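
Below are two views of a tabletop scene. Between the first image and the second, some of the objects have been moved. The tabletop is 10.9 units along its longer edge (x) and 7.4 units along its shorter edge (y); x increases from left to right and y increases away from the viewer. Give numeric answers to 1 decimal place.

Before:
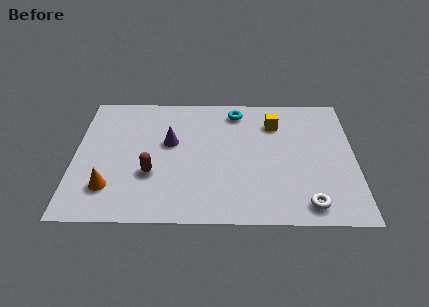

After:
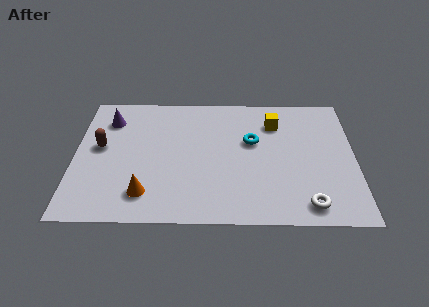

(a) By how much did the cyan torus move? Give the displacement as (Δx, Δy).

(0.6, -1.8)

The cyan torus started near (6.3, 6.3) and ended near (6.9, 4.5).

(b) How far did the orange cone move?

1.4

The orange cone moved from about (1.4, 1.8) to (2.8, 1.5), a distance of √(1.4² + 0.3²) ≈ 1.4.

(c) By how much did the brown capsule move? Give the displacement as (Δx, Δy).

(-2.0, 1.5)

From the two frames, the brown capsule sits at roughly (3.0, 2.6) before and (1.0, 4.1) after.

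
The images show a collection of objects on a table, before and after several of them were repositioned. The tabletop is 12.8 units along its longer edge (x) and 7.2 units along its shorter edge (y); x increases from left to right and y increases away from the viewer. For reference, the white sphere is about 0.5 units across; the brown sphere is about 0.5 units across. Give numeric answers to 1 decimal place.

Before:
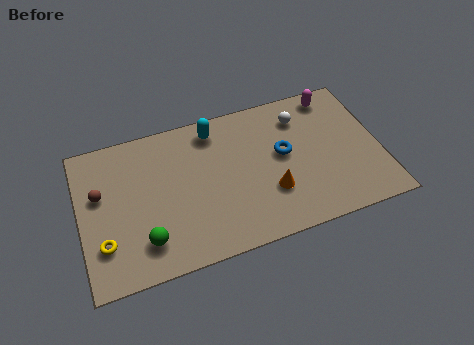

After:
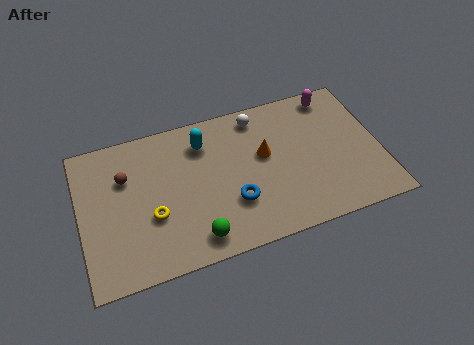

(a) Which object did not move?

the magenta capsule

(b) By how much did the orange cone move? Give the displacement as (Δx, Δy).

(-0.1, 1.9)

The orange cone was at about (8.0, 2.3) and moved to about (7.9, 4.2).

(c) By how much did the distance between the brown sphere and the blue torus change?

-2.7

They were about 7.8 units apart before and 5.1 after — 2.7 units closer together.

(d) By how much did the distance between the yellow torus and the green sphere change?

+0.6

They were about 1.7 units apart before and 2.3 after — 0.6 units further apart.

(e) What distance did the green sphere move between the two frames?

2.2

The green sphere moved from about (2.6, 1.6) to (4.7, 1.1), a distance of √(2.1² + 0.5²) ≈ 2.2.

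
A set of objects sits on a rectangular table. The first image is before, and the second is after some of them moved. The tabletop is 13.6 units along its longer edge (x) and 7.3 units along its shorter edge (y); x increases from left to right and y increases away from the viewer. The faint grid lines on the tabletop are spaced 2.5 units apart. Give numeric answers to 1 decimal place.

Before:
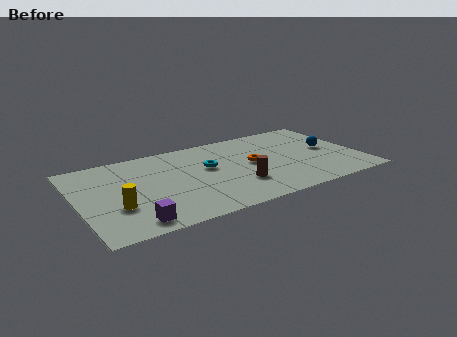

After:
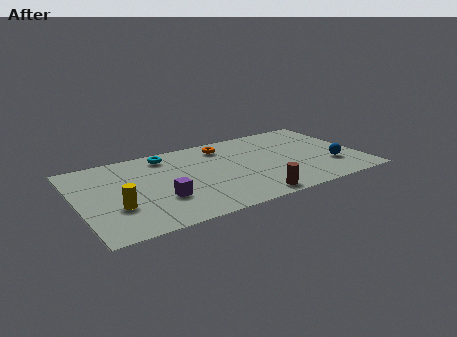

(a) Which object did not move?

the yellow cylinder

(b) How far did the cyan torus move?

2.6

The cyan torus moved from about (6.3, 4.3) to (4.5, 6.2), a distance of √(1.8² + 1.9²) ≈ 2.6.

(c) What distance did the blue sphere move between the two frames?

1.6

From (12.2, 3.8) to (12.1, 2.2), the blue sphere covered √(0.1² + 1.6²) ≈ 1.6 units.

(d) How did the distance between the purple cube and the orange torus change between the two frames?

-1.7

They were about 6.7 units apart before and 5.0 after — 1.7 units closer together.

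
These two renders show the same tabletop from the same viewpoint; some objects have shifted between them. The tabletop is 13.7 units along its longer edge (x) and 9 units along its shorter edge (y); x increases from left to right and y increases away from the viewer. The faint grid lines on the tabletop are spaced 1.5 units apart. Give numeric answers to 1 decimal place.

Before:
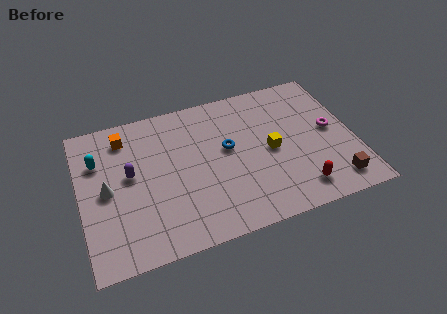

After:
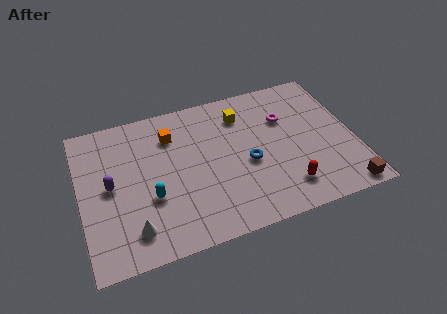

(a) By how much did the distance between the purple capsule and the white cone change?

+1.7

Before: roughly 1.3 units apart; after: 3.0. That's 1.7 units further apart.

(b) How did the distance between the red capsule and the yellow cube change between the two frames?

+2.5

They were about 3.0 units apart before and 5.5 after — 2.5 units further apart.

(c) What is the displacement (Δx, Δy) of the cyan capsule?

(2.4, -3.0)

The cyan capsule was at about (1.0, 6.3) and moved to about (3.4, 3.3).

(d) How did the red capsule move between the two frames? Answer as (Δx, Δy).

(-0.6, 0.3)

The red capsule started near (10.6, 1.5) and ended near (10.0, 1.8).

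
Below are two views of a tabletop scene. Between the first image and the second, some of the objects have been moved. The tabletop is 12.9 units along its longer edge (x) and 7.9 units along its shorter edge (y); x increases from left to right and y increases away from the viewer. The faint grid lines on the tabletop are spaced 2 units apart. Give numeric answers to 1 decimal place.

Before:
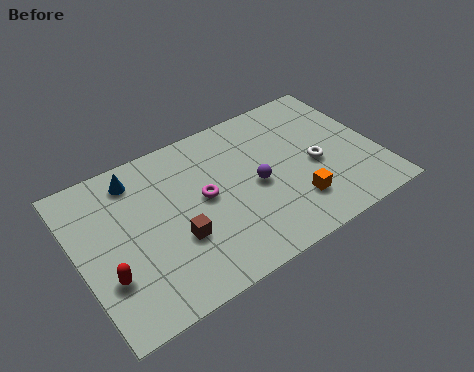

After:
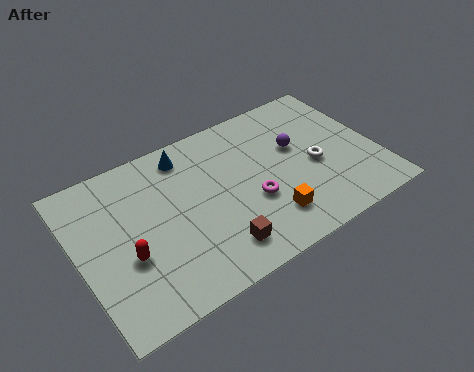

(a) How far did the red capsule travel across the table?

1.0

From (1.0, 2.5) to (1.9, 3.0), the red capsule covered √(0.9² + 0.5²) ≈ 1.0 units.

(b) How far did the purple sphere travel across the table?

2.3

The purple sphere was near (7.6, 3.7) before and (9.6, 4.8) after, so it travelled √(2.0² + 1.1²) ≈ 2.3 units.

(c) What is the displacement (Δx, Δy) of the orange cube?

(-1.2, -0.2)

The orange cube started near (9.0, 2.0) and ended near (7.8, 1.8).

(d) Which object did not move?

the white torus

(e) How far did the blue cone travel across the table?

2.2

The blue cone was near (2.8, 6.6) before and (5.0, 6.7) after, so it travelled √(2.2² + 0.1²) ≈ 2.2 units.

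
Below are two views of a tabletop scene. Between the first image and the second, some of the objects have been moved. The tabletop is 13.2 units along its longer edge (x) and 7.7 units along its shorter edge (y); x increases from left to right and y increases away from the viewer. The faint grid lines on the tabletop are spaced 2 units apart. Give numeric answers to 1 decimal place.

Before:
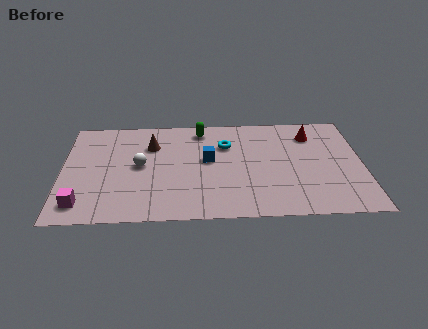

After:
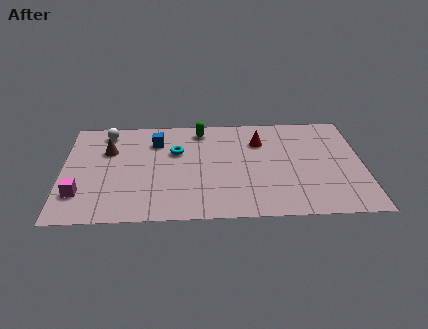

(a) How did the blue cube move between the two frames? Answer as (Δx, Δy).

(-2.3, 1.5)

The blue cube was at about (6.4, 4.3) and moved to about (4.1, 5.8).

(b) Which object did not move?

the green capsule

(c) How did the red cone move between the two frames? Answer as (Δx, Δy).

(-2.3, -0.4)

The red cone was at about (11.0, 6.0) and moved to about (8.7, 5.6).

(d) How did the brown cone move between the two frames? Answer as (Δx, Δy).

(-1.9, -0.3)

The brown cone started near (3.9, 5.5) and ended near (2.0, 5.2).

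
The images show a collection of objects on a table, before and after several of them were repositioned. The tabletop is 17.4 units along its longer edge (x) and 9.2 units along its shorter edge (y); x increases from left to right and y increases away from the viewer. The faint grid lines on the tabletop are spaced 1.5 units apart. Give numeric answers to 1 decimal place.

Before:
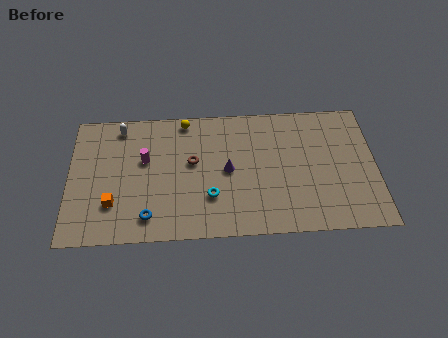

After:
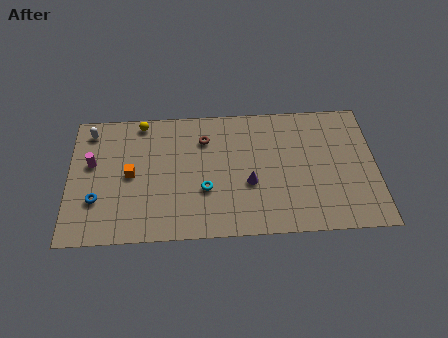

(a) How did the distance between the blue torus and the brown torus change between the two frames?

+2.8

They were about 4.5 units apart before and 7.3 after — 2.8 units further apart.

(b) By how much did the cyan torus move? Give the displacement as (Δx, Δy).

(-0.3, 0.5)

From the two frames, the cyan torus sits at roughly (8.0, 2.8) before and (7.7, 3.3) after.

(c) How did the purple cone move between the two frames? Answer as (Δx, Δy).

(1.2, -1.0)

The purple cone was at about (9.0, 4.6) and moved to about (10.2, 3.6).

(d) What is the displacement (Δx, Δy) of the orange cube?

(1.0, 2.0)

The orange cube was at about (2.5, 2.6) and moved to about (3.5, 4.6).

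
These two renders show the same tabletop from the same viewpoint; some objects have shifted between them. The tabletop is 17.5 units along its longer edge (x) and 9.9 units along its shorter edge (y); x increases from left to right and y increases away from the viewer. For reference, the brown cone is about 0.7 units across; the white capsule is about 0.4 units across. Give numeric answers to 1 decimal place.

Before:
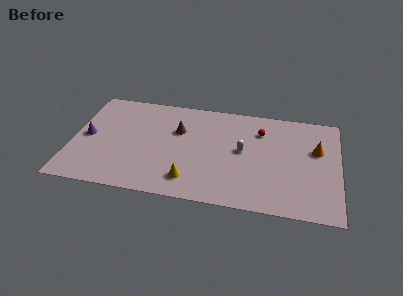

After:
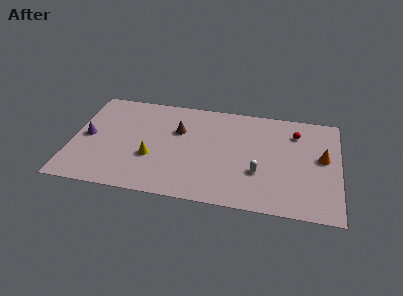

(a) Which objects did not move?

the purple cone and the brown cone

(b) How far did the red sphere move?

2.3

The red sphere was near (12.3, 7.4) before and (14.6, 7.6) after, so it travelled √(2.3² + 0.2²) ≈ 2.3 units.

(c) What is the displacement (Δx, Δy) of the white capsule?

(1.1, -1.9)

The white capsule was at about (11.2, 5.3) and moved to about (12.3, 3.4).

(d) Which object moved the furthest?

the yellow cone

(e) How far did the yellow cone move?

3.1

From (7.9, 1.9) to (5.3, 3.6), the yellow cone covered √(2.6² + 1.7²) ≈ 3.1 units.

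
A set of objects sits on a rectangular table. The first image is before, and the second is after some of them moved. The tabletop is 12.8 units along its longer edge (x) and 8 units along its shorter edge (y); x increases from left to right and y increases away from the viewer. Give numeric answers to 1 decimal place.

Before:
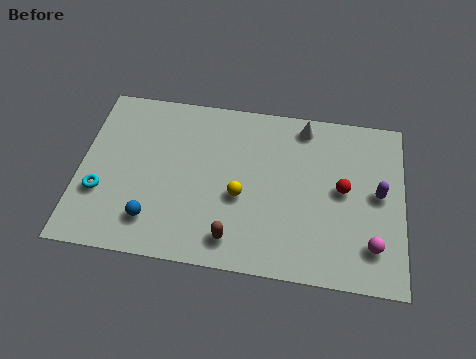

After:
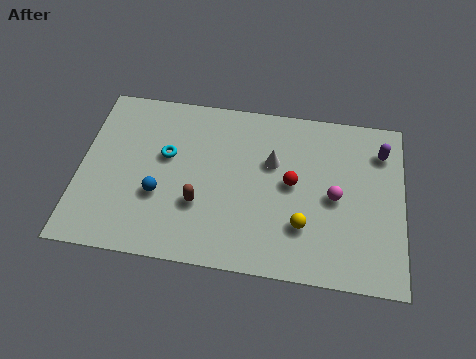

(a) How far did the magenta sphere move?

2.5

The magenta sphere was near (11.6, 1.8) before and (10.1, 3.8) after, so it travelled √(1.5² + 2.0²) ≈ 2.5 units.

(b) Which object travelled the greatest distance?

the cyan torus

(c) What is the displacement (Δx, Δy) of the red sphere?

(-2.0, 0.0)

The red sphere started near (10.4, 4.2) and ended near (8.4, 4.2).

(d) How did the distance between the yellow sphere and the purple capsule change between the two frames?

-0.6

They were about 5.5 units apart before and 4.9 after — 0.6 units closer together.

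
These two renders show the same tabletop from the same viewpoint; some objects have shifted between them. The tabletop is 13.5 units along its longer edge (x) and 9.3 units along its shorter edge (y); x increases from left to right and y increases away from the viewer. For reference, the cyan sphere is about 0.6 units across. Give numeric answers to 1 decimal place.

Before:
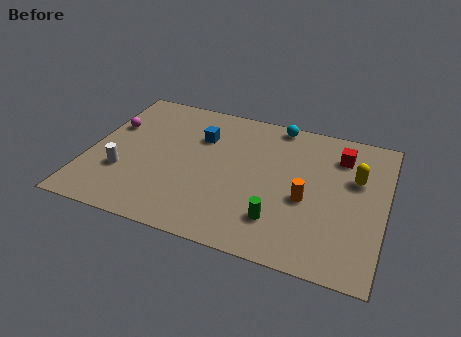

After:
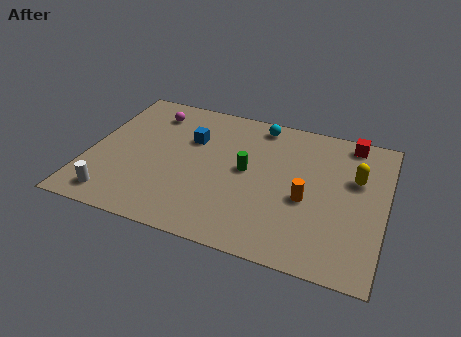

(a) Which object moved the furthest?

the green cylinder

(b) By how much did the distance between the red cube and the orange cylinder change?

+1.2

Before: roughly 3.5 units apart; after: 4.7. That's 1.2 units further apart.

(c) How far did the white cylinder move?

1.7

The white cylinder was near (1.7, 3.0) before and (1.5, 1.3) after, so it travelled √(0.2² + 1.7²) ≈ 1.7 units.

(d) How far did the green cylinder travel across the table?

3.2

From (8.9, 2.2) to (7.2, 4.9), the green cylinder covered √(1.7² + 2.7²) ≈ 3.2 units.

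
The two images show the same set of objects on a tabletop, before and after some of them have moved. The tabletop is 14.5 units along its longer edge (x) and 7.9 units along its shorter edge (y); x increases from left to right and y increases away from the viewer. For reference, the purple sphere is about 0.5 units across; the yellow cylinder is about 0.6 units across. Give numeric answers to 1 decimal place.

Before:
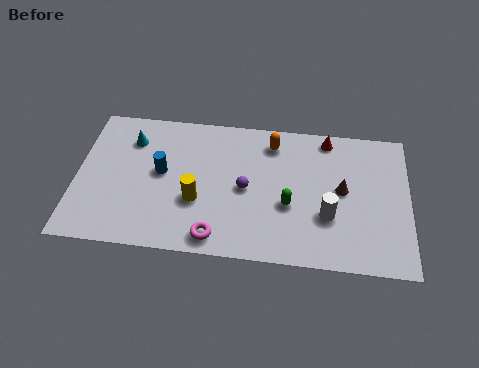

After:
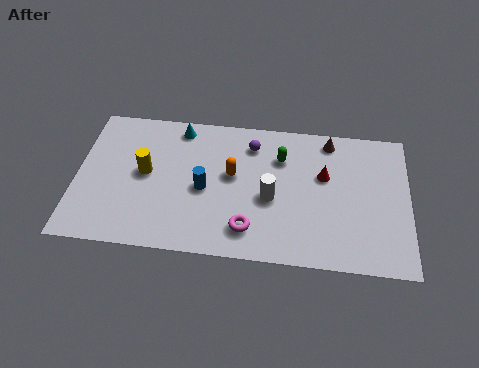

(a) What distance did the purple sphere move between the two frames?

2.5

The purple sphere moved from about (7.4, 3.8) to (7.6, 6.3), a distance of √(0.2² + 2.5²) ≈ 2.5.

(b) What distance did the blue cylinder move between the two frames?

2.0

The blue cylinder moved from about (3.7, 4.3) to (5.6, 3.6), a distance of √(1.9² + 0.7²) ≈ 2.0.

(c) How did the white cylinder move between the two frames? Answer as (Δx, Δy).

(-2.5, 0.7)

From the two frames, the white cylinder sits at roughly (11.0, 2.7) before and (8.5, 3.4) after.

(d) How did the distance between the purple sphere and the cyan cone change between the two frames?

-2.3

Before: roughly 5.6 units apart; after: 3.3. That's 2.3 units closer together.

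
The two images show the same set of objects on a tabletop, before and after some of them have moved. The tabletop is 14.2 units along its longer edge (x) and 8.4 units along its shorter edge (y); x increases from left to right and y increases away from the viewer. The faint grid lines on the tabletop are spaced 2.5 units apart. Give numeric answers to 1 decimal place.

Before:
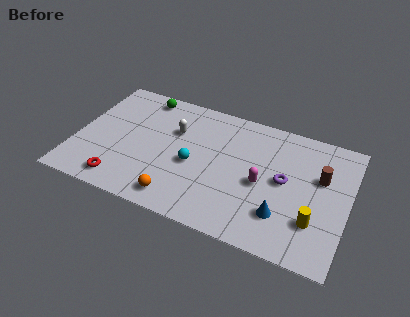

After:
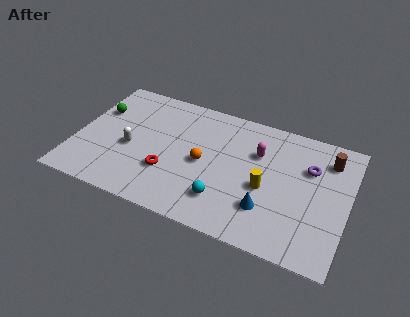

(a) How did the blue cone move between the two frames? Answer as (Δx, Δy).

(-0.8, 0.1)

From the two frames, the blue cone sits at roughly (11.0, 2.2) before and (10.2, 2.3) after.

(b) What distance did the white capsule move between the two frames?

2.9

The white capsule moved from about (5.0, 5.6) to (2.9, 3.6), a distance of √(2.1² + 2.0²) ≈ 2.9.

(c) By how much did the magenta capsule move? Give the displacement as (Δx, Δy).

(-0.4, 1.9)

The magenta capsule started near (9.8, 3.8) and ended near (9.4, 5.7).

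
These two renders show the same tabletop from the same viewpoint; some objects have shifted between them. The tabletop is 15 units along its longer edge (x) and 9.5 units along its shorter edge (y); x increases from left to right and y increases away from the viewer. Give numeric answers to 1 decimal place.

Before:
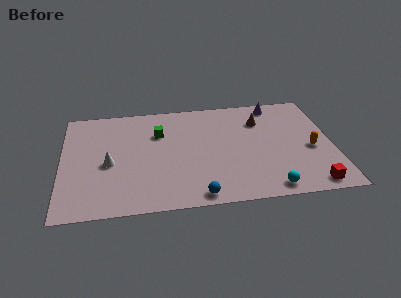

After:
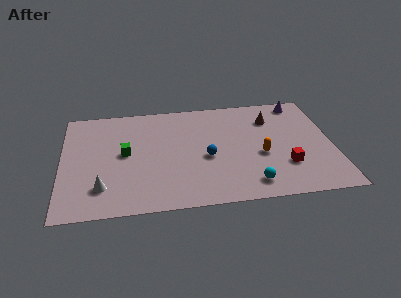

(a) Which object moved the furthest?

the blue sphere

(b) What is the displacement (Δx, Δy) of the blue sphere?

(0.6, 3.2)

The blue sphere was at about (7.4, 0.9) and moved to about (8.0, 4.1).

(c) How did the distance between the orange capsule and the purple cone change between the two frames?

+0.4

Before: roughly 4.7 units apart; after: 5.1. That's 0.4 units further apart.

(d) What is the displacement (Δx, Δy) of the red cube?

(-1.3, 1.8)

The red cube started near (13.6, 1.0) and ended near (12.3, 2.8).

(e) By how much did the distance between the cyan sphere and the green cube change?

-0.5

They were about 8.1 units apart before and 7.6 after — 0.5 units closer together.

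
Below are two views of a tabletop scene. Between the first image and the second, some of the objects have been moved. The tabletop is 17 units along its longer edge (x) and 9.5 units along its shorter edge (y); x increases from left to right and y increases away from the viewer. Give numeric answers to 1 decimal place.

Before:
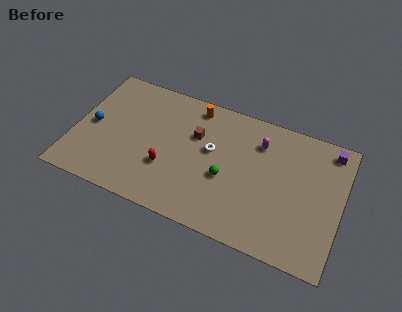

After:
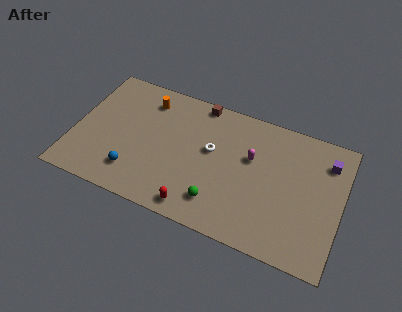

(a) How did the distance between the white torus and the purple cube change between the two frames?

-0.4

Before: roughly 7.8 units apart; after: 7.4. That's 0.4 units closer together.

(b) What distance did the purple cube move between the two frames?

0.9

From (16.0, 8.3) to (15.9, 7.4), the purple cube covered √(0.1² + 0.9²) ≈ 0.9 units.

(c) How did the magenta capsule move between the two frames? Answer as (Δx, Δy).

(-0.4, -1.3)

From the two frames, the magenta capsule sits at roughly (11.6, 7.2) before and (11.2, 5.9) after.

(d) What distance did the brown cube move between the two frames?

2.5

The brown cube was near (7.6, 6.2) before and (7.6, 8.7) after, so it travelled √(0.0² + 2.5²) ≈ 2.5 units.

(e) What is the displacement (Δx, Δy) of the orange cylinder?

(-3.0, -0.6)

The orange cylinder started near (7.3, 8.3) and ended near (4.3, 7.7).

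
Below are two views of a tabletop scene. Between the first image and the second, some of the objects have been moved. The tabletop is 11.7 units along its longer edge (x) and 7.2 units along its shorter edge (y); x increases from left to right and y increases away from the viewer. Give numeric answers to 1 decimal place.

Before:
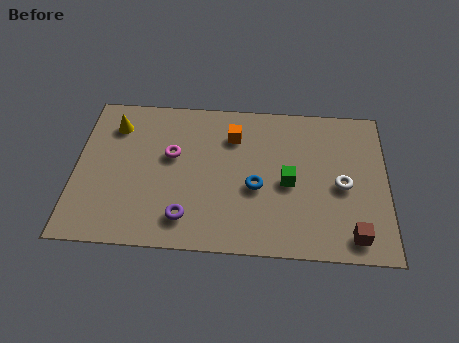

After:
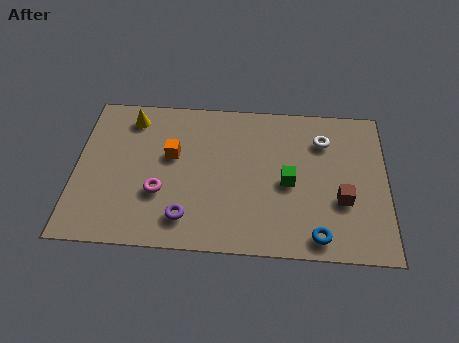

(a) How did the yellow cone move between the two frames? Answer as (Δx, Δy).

(0.6, 0.4)

The yellow cone was at about (1.4, 5.6) and moved to about (2.0, 6.0).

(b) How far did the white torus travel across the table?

2.2

The white torus moved from about (10.0, 3.3) to (9.3, 5.4), a distance of √(0.7² + 2.1²) ≈ 2.2.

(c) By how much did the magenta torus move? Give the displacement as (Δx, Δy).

(-0.4, -1.8)

The magenta torus started near (3.6, 4.3) and ended near (3.2, 2.5).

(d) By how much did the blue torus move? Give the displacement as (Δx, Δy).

(2.3, -2.1)

The blue torus was at about (6.8, 3.0) and moved to about (9.1, 0.9).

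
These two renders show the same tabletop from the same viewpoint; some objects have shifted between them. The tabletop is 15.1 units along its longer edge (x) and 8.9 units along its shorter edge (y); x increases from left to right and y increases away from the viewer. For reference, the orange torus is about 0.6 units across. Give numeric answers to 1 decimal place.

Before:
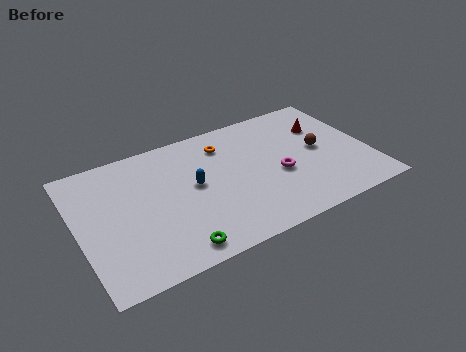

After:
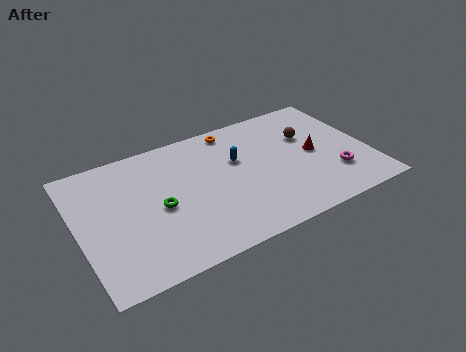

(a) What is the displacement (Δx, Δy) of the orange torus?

(0.6, 0.9)

The orange torus was at about (7.9, 7.0) and moved to about (8.5, 7.9).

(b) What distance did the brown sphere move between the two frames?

1.3

The brown sphere was near (12.6, 4.6) before and (12.2, 5.8) after, so it travelled √(0.4² + 1.2²) ≈ 1.3 units.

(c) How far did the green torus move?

3.0

From (4.5, 1.1) to (4.1, 4.1), the green torus covered √(0.4² + 3.0²) ≈ 3.0 units.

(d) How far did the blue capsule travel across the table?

2.5

From (6.0, 4.8) to (8.4, 5.6), the blue capsule covered √(2.4² + 0.8²) ≈ 2.5 units.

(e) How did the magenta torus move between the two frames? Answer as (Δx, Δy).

(2.8, -1.2)

The magenta torus started near (10.3, 3.7) and ended near (13.1, 2.5).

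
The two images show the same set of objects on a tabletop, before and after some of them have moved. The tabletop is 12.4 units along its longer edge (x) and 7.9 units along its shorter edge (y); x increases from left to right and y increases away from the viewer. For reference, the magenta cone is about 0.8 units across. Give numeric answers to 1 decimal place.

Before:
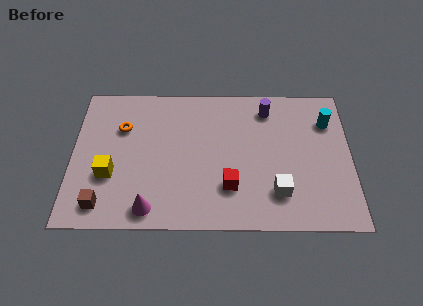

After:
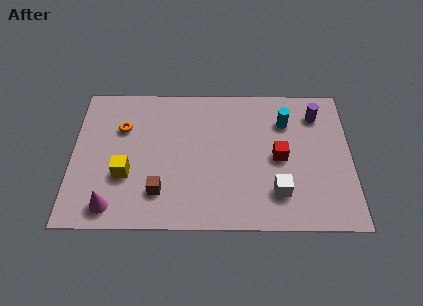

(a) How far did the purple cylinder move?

2.2

From (8.7, 6.5) to (10.9, 6.2), the purple cylinder covered √(2.2² + 0.3²) ≈ 2.2 units.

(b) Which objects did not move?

the orange torus and the white cube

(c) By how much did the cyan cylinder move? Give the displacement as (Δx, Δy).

(-1.9, 0.0)

The cyan cylinder was at about (11.4, 5.8) and moved to about (9.5, 5.8).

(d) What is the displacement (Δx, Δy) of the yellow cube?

(0.7, 0.0)

The yellow cube started near (1.7, 2.8) and ended near (2.4, 2.8).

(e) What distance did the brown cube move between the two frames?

2.6

The brown cube was near (1.4, 1.2) before and (3.9, 1.9) after, so it travelled √(2.5² + 0.7²) ≈ 2.6 units.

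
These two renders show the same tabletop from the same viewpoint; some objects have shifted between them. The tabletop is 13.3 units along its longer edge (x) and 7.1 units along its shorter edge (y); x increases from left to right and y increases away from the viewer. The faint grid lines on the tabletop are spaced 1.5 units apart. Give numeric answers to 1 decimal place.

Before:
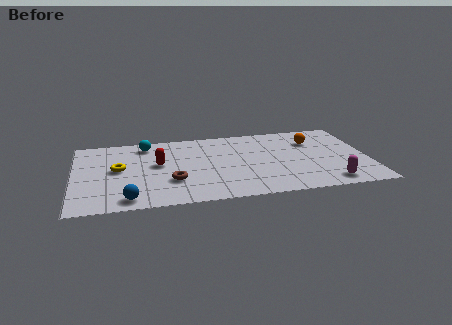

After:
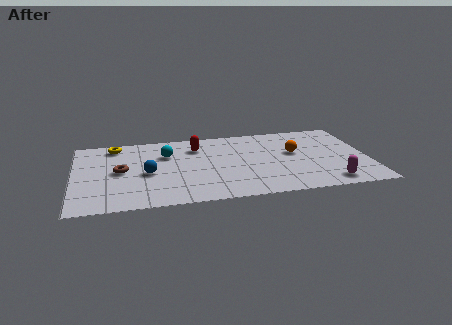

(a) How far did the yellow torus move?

2.3

The yellow torus moved from about (2.0, 3.8) to (1.9, 6.1), a distance of √(0.1² + 2.3²) ≈ 2.3.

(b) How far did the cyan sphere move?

1.4

From (3.3, 6.0) to (4.2, 4.9), the cyan sphere covered √(0.9² + 1.1²) ≈ 1.4 units.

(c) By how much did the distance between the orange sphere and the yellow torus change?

-0.7

Before: roughly 9.0 units apart; after: 8.3. That's 0.7 units closer together.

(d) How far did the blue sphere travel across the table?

2.5

The blue sphere moved from about (2.4, 0.9) to (3.3, 3.2), a distance of √(0.9² + 2.3²) ≈ 2.5.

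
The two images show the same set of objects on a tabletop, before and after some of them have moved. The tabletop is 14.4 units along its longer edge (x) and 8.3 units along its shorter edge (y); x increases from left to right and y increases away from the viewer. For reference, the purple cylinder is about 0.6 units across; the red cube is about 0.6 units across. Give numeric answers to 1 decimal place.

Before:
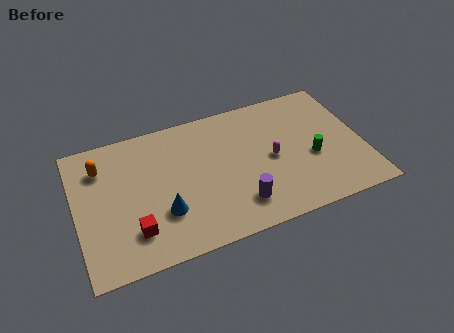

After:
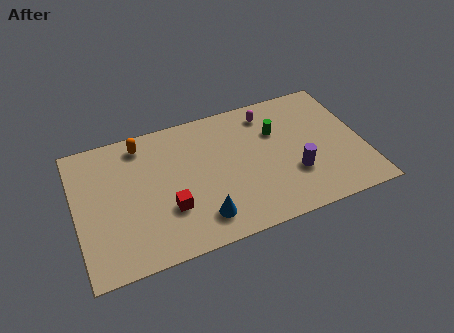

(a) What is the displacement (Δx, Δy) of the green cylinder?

(-1.6, 2.2)

The green cylinder started near (11.8, 3.4) and ended near (10.2, 5.6).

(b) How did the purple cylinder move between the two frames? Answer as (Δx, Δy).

(2.9, 0.9)

The purple cylinder was at about (7.9, 1.8) and moved to about (10.8, 2.7).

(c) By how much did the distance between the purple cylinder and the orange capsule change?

+0.6

The distance was about 7.9 in the first image and 8.5 in the second, so they moved 0.6 units further apart.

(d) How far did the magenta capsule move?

2.9

From (9.8, 4.0) to (9.9, 6.9), the magenta capsule covered √(0.1² + 2.9²) ≈ 2.9 units.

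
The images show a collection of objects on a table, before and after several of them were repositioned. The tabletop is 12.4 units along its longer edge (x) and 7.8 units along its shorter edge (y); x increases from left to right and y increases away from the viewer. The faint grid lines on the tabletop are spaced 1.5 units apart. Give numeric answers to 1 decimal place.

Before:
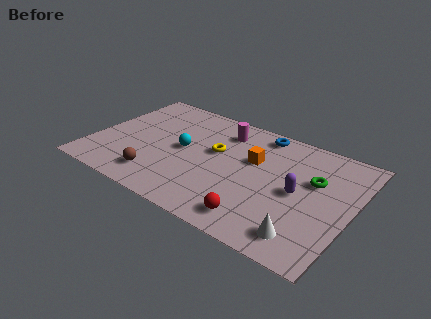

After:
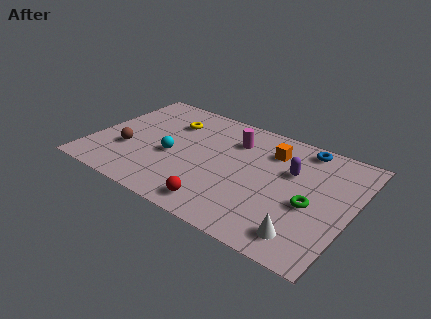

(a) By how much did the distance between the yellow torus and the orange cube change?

+3.1

Before: roughly 1.8 units apart; after: 4.9. That's 3.1 units further apart.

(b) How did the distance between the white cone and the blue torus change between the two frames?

-0.7

Before: roughly 6.4 units apart; after: 5.7. That's 0.7 units closer together.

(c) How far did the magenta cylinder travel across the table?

0.7

From (5.9, 6.2) to (6.5, 5.8), the magenta cylinder covered √(0.6² + 0.4²) ≈ 0.7 units.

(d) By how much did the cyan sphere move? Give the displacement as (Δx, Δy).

(-0.4, -0.7)

The cyan sphere was at about (4.3, 4.0) and moved to about (3.9, 3.3).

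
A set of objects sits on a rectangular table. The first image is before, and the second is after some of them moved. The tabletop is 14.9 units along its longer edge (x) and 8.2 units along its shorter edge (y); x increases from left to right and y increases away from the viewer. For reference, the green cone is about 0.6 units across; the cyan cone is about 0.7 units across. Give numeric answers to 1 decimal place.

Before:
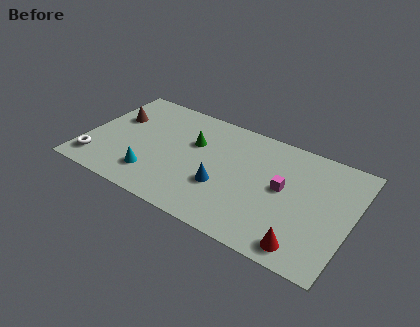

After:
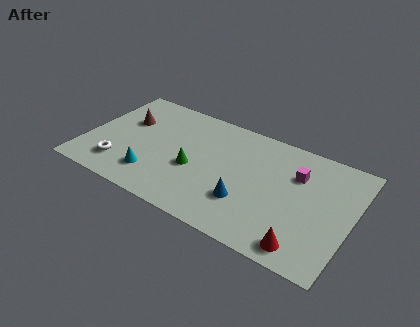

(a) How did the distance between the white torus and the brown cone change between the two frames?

-0.3

They were about 3.8 units apart before and 3.5 after — 0.3 units closer together.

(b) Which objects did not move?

the red cone and the cyan cone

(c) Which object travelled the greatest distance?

the green cone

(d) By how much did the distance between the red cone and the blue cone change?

-1.4

They were about 5.1 units apart before and 3.7 after — 1.4 units closer together.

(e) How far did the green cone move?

1.9

The green cone moved from about (5.9, 5.3) to (6.2, 3.4), a distance of √(0.3² + 1.9²) ≈ 1.9.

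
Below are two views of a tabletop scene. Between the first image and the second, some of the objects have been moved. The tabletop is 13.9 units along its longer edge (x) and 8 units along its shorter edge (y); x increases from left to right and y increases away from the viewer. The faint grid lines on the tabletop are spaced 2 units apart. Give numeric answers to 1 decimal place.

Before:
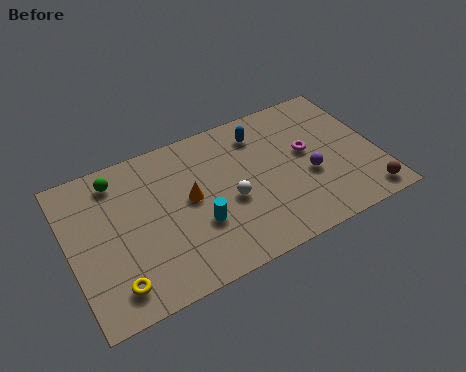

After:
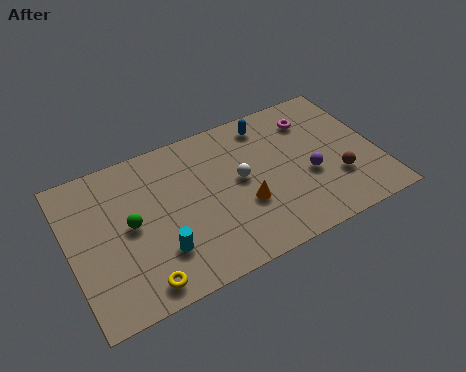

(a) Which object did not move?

the purple sphere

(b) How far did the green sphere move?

2.6

From (2.4, 6.7) to (2.7, 4.1), the green sphere covered √(0.3² + 2.6²) ≈ 2.6 units.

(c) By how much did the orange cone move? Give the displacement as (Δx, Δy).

(2.3, -1.4)

From the two frames, the orange cone sits at roughly (5.4, 4.3) before and (7.7, 2.9) after.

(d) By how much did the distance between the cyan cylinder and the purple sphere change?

+1.9

The distance was about 5.1 in the first image and 7.0 in the second, so they moved 1.9 units further apart.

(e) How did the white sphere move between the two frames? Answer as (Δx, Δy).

(0.6, 0.9)

From the two frames, the white sphere sits at roughly (7.1, 3.4) before and (7.7, 4.3) after.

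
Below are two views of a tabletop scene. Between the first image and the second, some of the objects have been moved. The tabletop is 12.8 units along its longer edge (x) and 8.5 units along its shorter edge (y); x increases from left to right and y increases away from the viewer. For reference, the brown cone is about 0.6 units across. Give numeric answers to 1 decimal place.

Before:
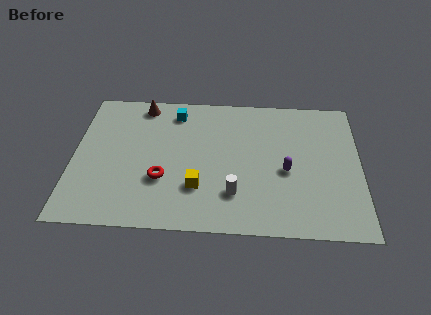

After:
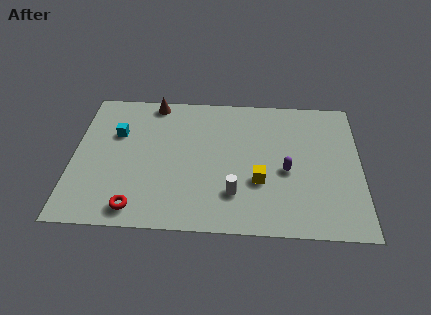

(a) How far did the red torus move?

2.1

The red torus was near (4.0, 2.9) before and (2.9, 1.1) after, so it travelled √(1.1² + 1.8²) ≈ 2.1 units.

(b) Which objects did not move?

the white cylinder and the purple capsule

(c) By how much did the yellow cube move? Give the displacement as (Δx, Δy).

(2.7, 0.5)

From the two frames, the yellow cube sits at roughly (5.6, 2.5) before and (8.3, 3.0) after.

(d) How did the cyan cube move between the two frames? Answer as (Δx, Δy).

(-2.6, -1.5)

From the two frames, the cyan cube sits at roughly (4.5, 7.1) before and (1.9, 5.6) after.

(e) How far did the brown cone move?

0.5

From (3.0, 7.5) to (3.5, 7.7), the brown cone covered √(0.5² + 0.2²) ≈ 0.5 units.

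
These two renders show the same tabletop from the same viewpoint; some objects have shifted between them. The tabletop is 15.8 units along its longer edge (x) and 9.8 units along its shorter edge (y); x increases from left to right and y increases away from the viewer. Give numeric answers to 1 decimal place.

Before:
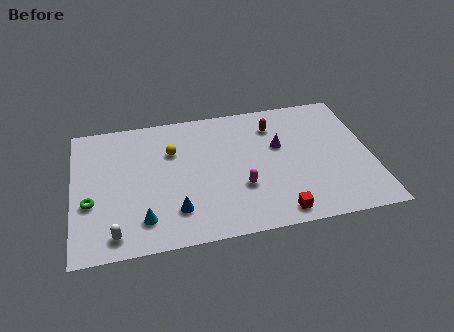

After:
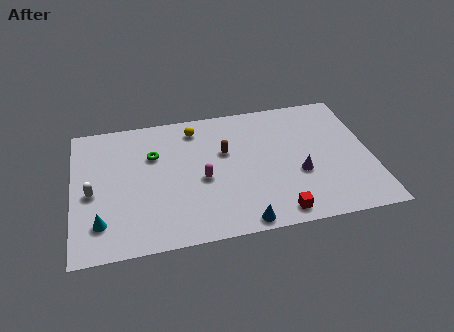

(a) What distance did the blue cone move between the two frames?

3.7

From (5.3, 2.3) to (8.7, 0.8), the blue cone covered √(3.4² + 1.5²) ≈ 3.7 units.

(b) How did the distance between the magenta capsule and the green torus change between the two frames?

-4.5

Before: roughly 7.9 units apart; after: 3.4. That's 4.5 units closer together.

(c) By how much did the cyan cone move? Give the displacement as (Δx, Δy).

(-2.2, 0.2)

The cyan cone was at about (3.6, 2.0) and moved to about (1.4, 2.2).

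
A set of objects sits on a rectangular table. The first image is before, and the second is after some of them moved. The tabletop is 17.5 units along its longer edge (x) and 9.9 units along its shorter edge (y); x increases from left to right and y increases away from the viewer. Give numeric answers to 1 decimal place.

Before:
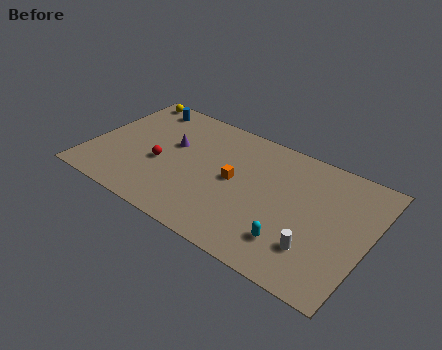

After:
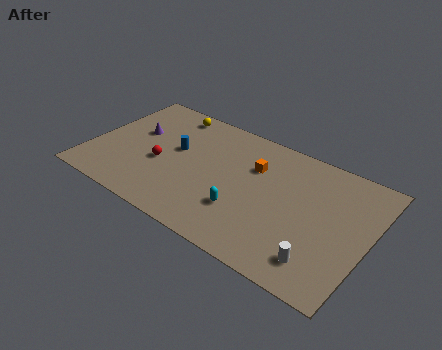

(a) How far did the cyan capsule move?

3.3

The cyan capsule moved from about (13.2, 2.3) to (10.0, 3.0), a distance of √(3.2² + 0.7²) ≈ 3.3.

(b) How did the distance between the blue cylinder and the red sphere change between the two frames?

-3.1

They were about 4.8 units apart before and 1.7 after — 3.1 units closer together.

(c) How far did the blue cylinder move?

3.9

The blue cylinder moved from about (2.5, 8.5) to (5.2, 5.7), a distance of √(2.7² + 2.8²) ≈ 3.9.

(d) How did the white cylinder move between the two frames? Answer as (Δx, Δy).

(0.4, -0.7)

The white cylinder was at about (14.6, 2.6) and moved to about (15.0, 1.9).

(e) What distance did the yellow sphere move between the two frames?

2.9

From (1.3, 9.0) to (4.2, 8.7), the yellow sphere covered √(2.9² + 0.3²) ≈ 2.9 units.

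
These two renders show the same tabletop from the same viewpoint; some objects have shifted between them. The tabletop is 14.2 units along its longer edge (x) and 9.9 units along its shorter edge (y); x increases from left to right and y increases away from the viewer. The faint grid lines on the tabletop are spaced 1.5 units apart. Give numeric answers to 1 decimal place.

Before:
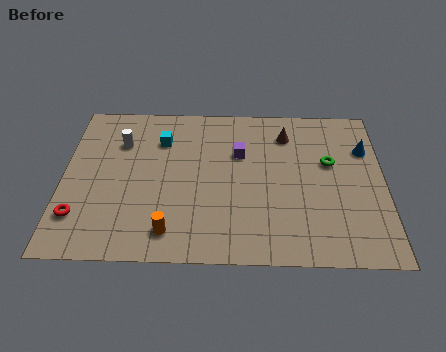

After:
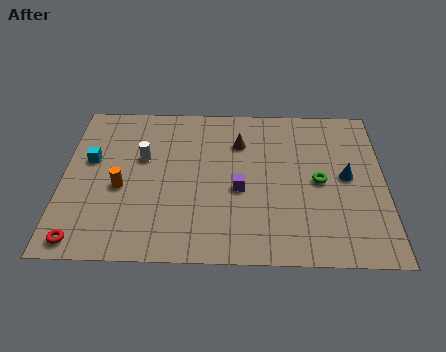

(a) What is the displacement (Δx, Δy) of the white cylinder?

(1.0, -1.0)

From the two frames, the white cylinder sits at roughly (2.5, 7.1) before and (3.5, 6.1) after.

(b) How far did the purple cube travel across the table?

2.3

From (7.8, 6.5) to (7.8, 4.2), the purple cube covered √(0.0² + 2.3²) ≈ 2.3 units.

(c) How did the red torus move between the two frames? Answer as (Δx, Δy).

(0.2, -1.4)

The red torus was at about (0.8, 2.4) and moved to about (1.0, 1.0).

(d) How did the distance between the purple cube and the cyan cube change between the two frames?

+3.2

They were about 3.6 units apart before and 6.8 after — 3.2 units further apart.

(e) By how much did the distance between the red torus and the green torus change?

-0.6

They were about 11.6 units apart before and 11.0 after — 0.6 units closer together.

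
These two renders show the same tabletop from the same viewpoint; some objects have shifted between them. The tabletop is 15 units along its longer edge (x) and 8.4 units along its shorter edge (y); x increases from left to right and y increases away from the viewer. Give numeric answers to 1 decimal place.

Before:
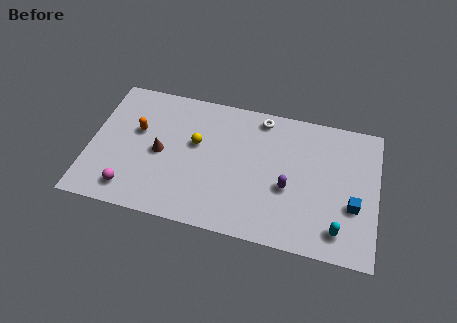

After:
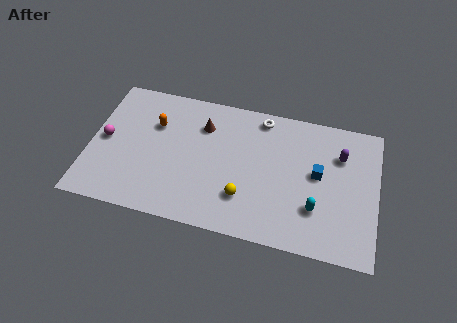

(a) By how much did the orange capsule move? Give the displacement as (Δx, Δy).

(0.9, 0.6)

The orange capsule started near (2.4, 5.1) and ended near (3.3, 5.7).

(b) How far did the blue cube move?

2.4

The blue cube moved from about (13.8, 3.1) to (11.9, 4.6), a distance of √(1.9² + 1.5²) ≈ 2.4.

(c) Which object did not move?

the white torus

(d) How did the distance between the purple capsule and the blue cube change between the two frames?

-1.6

They were about 3.4 units apart before and 1.8 after — 1.6 units closer together.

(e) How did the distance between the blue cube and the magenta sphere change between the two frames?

-0.5

They were about 11.6 units apart before and 11.1 after — 0.5 units closer together.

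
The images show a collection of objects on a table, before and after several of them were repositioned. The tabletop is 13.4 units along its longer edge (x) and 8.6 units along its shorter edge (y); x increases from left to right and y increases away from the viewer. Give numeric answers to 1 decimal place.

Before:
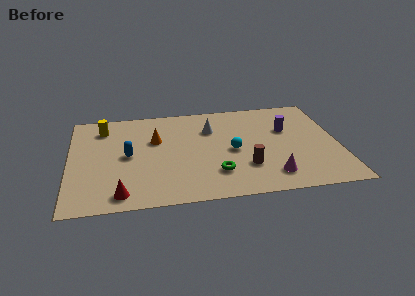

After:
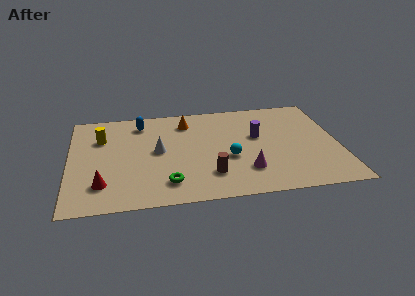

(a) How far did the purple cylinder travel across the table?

1.6

From (10.9, 5.5) to (9.4, 5.1), the purple cylinder covered √(1.5² + 0.4²) ≈ 1.6 units.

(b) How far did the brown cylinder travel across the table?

1.8

The brown cylinder was near (8.7, 2.5) before and (6.9, 2.1) after, so it travelled √(1.8² + 0.4²) ≈ 1.8 units.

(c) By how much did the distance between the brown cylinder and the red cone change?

-1.1

They were about 6.4 units apart before and 5.3 after — 1.1 units closer together.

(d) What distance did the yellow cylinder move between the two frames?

0.9

From (1.7, 6.9) to (1.6, 6.0), the yellow cylinder covered √(0.1² + 0.9²) ≈ 0.9 units.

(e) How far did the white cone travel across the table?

3.1

From (7.1, 6.1) to (4.4, 4.5), the white cone covered √(2.7² + 1.6²) ≈ 3.1 units.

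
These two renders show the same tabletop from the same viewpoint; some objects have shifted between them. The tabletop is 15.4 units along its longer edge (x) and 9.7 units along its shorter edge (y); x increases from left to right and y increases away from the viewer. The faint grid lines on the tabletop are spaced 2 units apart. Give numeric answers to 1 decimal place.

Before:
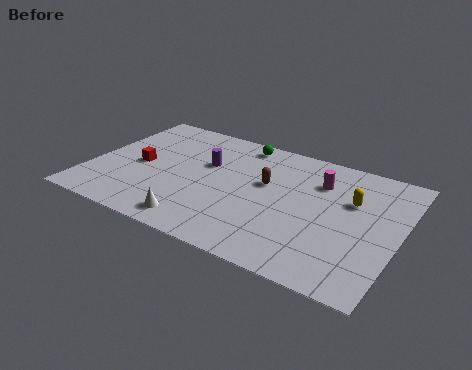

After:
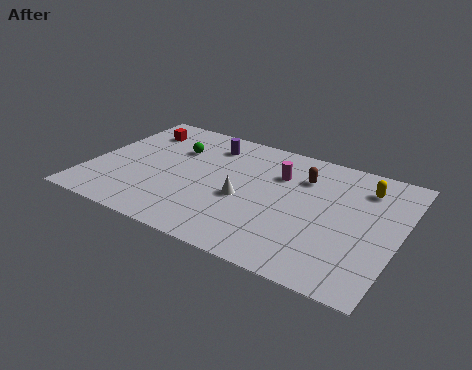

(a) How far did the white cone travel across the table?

3.4

From (5.9, 1.3) to (7.8, 4.1), the white cone covered √(1.9² + 2.8²) ≈ 3.4 units.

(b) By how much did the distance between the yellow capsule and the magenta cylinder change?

+2.4

They were about 1.9 units apart before and 4.3 after — 2.4 units further apart.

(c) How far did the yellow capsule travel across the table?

1.4

The yellow capsule moved from about (12.9, 6.3) to (13.4, 7.6), a distance of √(0.5² + 1.3²) ≈ 1.4.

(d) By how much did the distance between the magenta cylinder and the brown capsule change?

-1.6

Before: roughly 2.8 units apart; after: 1.2. That's 1.6 units closer together.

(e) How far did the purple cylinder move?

1.7

The purple cylinder was near (5.6, 6.1) before and (5.5, 7.8) after, so it travelled √(0.1² + 1.7²) ≈ 1.7 units.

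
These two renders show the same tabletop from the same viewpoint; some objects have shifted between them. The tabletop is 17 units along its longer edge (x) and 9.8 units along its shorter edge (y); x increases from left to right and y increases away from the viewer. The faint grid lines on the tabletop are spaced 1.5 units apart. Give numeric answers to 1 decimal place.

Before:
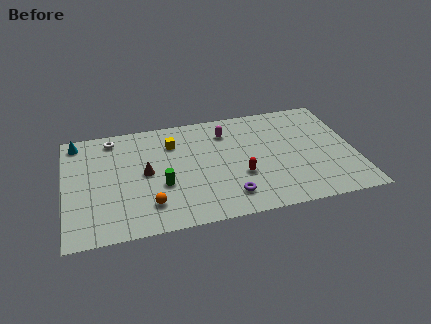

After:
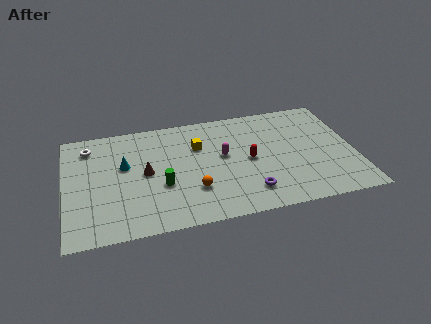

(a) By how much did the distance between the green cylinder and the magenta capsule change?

-1.5

They were about 5.6 units apart before and 4.1 after — 1.5 units closer together.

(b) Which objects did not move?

the green cylinder and the brown cone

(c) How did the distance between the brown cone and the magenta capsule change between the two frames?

-0.9

The distance was about 5.5 in the first image and 4.6 in the second, so they moved 0.9 units closer together.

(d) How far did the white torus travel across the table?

1.5

The white torus was near (2.9, 8.5) before and (1.5, 8.0) after, so it travelled √(1.4² + 0.5²) ≈ 1.5 units.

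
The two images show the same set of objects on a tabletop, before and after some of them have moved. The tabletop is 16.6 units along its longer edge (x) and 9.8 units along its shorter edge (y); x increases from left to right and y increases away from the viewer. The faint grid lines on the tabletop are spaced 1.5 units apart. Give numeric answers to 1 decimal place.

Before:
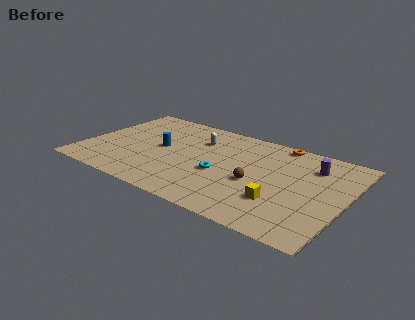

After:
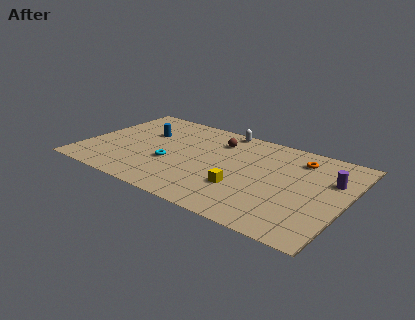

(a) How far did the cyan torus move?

3.2

From (8.9, 4.0) to (5.7, 3.7), the cyan torus covered √(3.2² + 0.3²) ≈ 3.2 units.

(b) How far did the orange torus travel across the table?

1.9

From (11.8, 9.0) to (13.3, 7.8), the orange torus covered √(1.5² + 1.2²) ≈ 1.9 units.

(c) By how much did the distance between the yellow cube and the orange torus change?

-0.7

The distance was about 6.2 in the first image and 5.5 in the second, so they moved 0.7 units closer together.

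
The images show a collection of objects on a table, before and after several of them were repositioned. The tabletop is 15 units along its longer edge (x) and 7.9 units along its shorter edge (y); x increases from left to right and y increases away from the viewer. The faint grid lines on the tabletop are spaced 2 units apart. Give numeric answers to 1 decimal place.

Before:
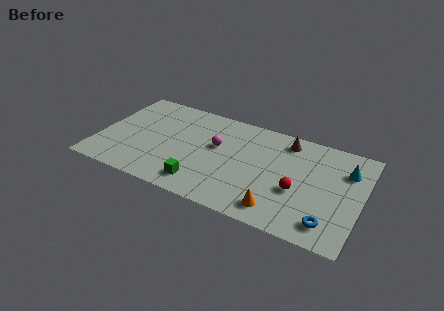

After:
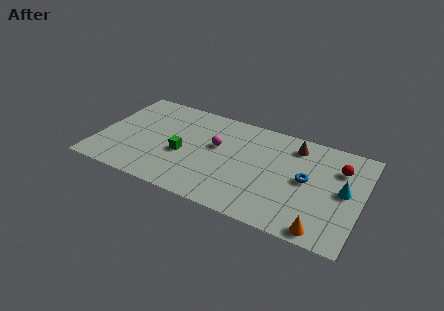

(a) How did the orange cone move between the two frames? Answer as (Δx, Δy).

(2.5, -0.5)

From the two frames, the orange cone sits at roughly (10.6, 1.3) before and (13.1, 0.8) after.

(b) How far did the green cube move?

2.3

From (6.2, 1.4) to (4.9, 3.3), the green cube covered √(1.3² + 1.9²) ≈ 2.3 units.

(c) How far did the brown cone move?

0.5

The brown cone moved from about (10.5, 6.7) to (11.0, 6.5), a distance of √(0.5² + 0.2²) ≈ 0.5.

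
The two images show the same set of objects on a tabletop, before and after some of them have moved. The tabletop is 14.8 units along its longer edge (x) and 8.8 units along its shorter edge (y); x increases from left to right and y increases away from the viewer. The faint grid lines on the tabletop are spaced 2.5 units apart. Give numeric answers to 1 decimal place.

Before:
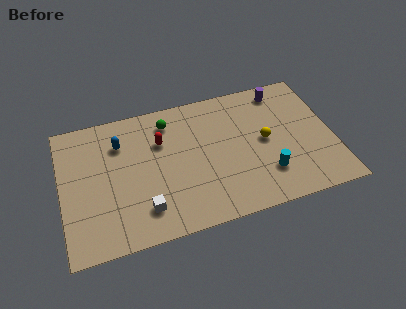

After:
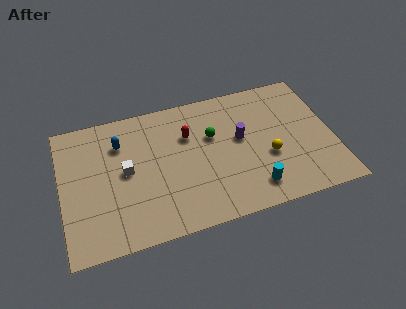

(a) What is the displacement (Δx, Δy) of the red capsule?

(1.5, 0.0)

The red capsule started near (5.5, 6.0) and ended near (7.0, 6.0).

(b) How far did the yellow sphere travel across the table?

1.1

From (11.1, 4.5) to (11.2, 3.4), the yellow sphere covered √(0.1² + 1.1²) ≈ 1.1 units.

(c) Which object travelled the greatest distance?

the purple cylinder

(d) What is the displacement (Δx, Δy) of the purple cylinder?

(-2.5, -2.6)

From the two frames, the purple cylinder sits at roughly (12.3, 7.6) before and (9.8, 5.0) after.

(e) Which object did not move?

the blue capsule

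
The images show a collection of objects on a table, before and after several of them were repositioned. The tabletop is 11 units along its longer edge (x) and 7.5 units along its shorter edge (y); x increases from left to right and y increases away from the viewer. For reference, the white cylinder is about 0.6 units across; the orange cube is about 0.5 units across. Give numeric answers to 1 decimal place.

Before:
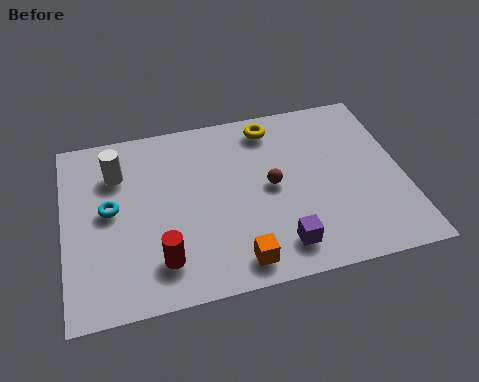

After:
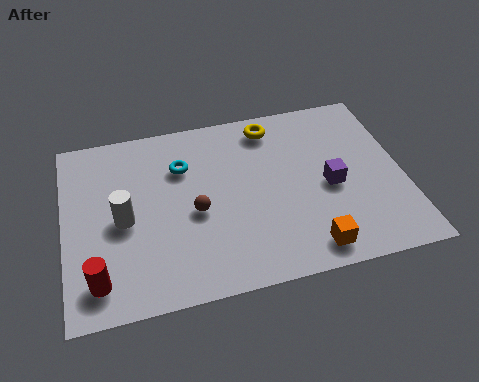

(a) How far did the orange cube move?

2.3

The orange cube was near (5.4, 1.0) before and (7.7, 1.0) after, so it travelled √(2.3² + 0.0²) ≈ 2.3 units.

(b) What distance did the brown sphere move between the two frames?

2.5

The brown sphere moved from about (6.7, 3.8) to (4.2, 3.3), a distance of √(2.5² + 0.5²) ≈ 2.5.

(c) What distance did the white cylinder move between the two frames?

2.0

From (1.8, 5.5) to (1.9, 3.5), the white cylinder covered √(0.1² + 2.0²) ≈ 2.0 units.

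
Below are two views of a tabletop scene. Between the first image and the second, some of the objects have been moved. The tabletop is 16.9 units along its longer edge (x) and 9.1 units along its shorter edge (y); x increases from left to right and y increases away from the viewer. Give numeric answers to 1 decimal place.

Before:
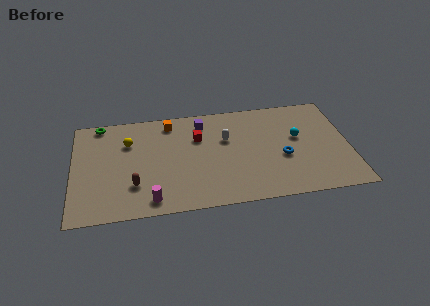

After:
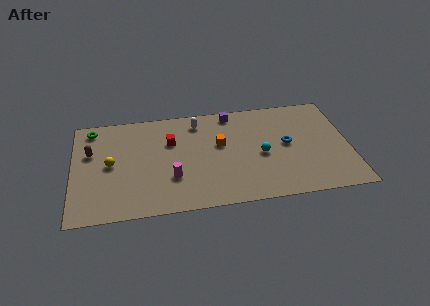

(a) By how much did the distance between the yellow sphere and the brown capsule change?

-2.1

Before: roughly 3.8 units apart; after: 1.7. That's 2.1 units closer together.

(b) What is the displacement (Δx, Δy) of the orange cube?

(3.0, -2.4)

From the two frames, the orange cube sits at roughly (6.0, 7.8) before and (9.0, 5.4) after.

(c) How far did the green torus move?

0.6

The green torus moved from about (1.7, 8.3) to (1.2, 7.9), a distance of √(0.5² + 0.4²) ≈ 0.6.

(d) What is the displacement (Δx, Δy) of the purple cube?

(1.8, 0.6)

The purple cube started near (8.0, 7.5) and ended near (9.8, 8.1).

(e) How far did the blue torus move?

1.1

From (12.8, 3.7) to (13.1, 4.8), the blue torus covered √(0.3² + 1.1²) ≈ 1.1 units.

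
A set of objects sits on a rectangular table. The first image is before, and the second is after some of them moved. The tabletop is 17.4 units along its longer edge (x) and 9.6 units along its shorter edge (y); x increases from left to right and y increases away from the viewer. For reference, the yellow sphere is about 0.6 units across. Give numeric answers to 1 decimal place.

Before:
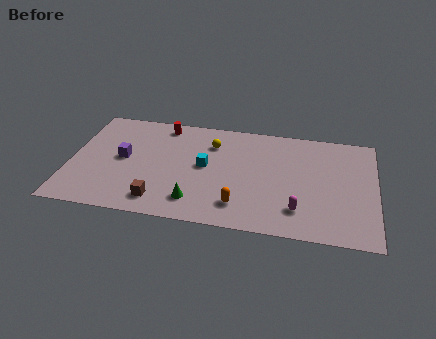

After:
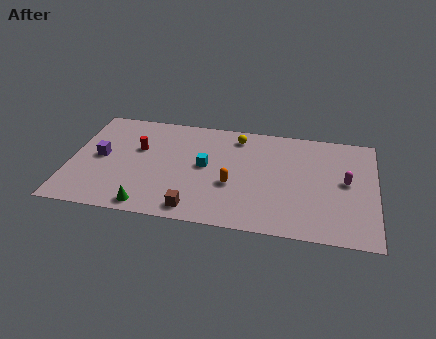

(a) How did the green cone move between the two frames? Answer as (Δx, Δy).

(-2.6, -0.9)

From the two frames, the green cone sits at roughly (7.3, 1.9) before and (4.7, 1.0) after.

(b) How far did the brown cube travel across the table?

2.0

The brown cube was near (5.3, 1.6) before and (7.3, 1.2) after, so it travelled √(2.0² + 0.4²) ≈ 2.0 units.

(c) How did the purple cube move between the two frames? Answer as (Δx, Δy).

(-1.3, -0.1)

From the two frames, the purple cube sits at roughly (3.0, 5.0) before and (1.7, 4.9) after.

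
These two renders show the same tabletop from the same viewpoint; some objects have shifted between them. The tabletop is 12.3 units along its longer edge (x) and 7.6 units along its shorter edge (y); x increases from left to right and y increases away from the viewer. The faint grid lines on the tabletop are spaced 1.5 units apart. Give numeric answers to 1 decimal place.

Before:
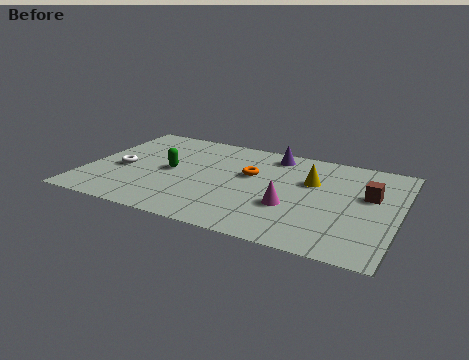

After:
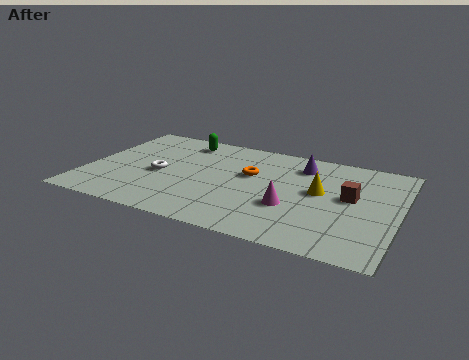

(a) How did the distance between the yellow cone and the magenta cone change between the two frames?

-0.5

They were about 2.3 units apart before and 1.8 after — 0.5 units closer together.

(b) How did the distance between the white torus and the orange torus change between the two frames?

-1.5

Before: roughly 5.2 units apart; after: 3.7. That's 1.5 units closer together.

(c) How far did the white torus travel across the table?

1.5

The white torus was near (1.4, 3.3) before and (2.9, 3.4) after, so it travelled √(1.5² + 0.1²) ≈ 1.5 units.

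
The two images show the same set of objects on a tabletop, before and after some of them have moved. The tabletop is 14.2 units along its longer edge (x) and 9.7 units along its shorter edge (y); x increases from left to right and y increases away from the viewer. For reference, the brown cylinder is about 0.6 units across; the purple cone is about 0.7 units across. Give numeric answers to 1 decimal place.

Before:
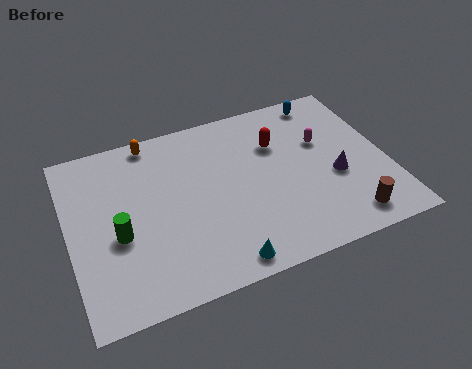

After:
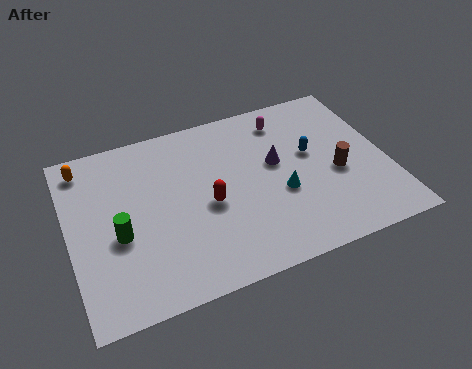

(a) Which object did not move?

the green cylinder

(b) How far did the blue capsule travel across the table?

3.2

From (11.9, 8.6) to (10.9, 5.6), the blue capsule covered √(1.0² + 3.0²) ≈ 3.2 units.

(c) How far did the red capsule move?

4.2

From (9.5, 6.7) to (6.1, 4.3), the red capsule covered √(3.4² + 2.4²) ≈ 4.2 units.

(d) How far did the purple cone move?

3.0

The purple cone was near (11.8, 3.9) before and (9.3, 5.6) after, so it travelled √(2.5² + 1.7²) ≈ 3.0 units.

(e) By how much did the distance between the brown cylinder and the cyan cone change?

-3.0

They were about 5.6 units apart before and 2.6 after — 3.0 units closer together.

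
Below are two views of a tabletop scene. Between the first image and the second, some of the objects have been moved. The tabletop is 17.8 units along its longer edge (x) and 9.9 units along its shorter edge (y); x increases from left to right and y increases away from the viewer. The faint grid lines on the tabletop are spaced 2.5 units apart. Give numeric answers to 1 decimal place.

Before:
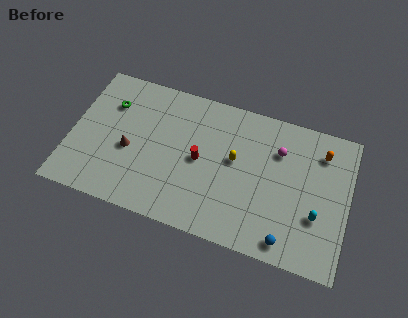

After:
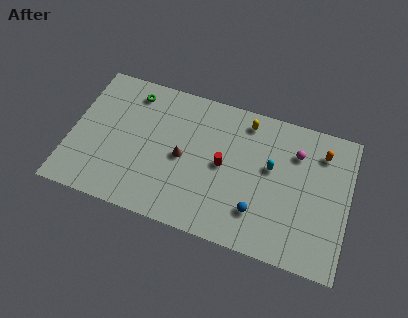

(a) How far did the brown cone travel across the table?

3.4

From (3.8, 4.2) to (7.2, 4.7), the brown cone covered √(3.4² + 0.5²) ≈ 3.4 units.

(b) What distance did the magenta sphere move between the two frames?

1.1

From (13.2, 7.1) to (14.3, 7.3), the magenta sphere covered √(1.1² + 0.2²) ≈ 1.1 units.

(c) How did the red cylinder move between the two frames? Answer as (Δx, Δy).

(1.5, 0.1)

The red cylinder was at about (8.3, 4.9) and moved to about (9.8, 5.0).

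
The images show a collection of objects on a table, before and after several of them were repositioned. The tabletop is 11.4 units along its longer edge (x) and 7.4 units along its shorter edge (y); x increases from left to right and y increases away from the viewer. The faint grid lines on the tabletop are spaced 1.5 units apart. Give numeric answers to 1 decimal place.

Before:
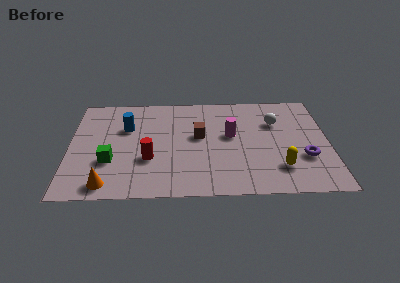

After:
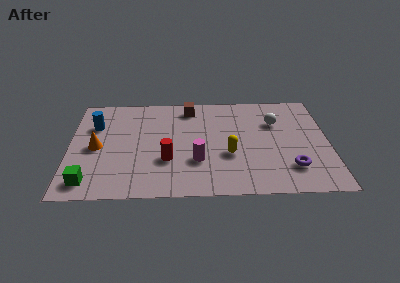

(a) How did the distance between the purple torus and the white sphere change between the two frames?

+0.5

Before: roughly 2.9 units apart; after: 3.4. That's 0.5 units further apart.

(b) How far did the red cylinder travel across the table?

0.8

From (3.5, 2.6) to (4.3, 2.5), the red cylinder covered √(0.8² + 0.1²) ≈ 0.8 units.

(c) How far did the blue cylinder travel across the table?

1.4

From (2.5, 4.9) to (1.1, 5.1), the blue cylinder covered √(1.4² + 0.2²) ≈ 1.4 units.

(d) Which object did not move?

the white sphere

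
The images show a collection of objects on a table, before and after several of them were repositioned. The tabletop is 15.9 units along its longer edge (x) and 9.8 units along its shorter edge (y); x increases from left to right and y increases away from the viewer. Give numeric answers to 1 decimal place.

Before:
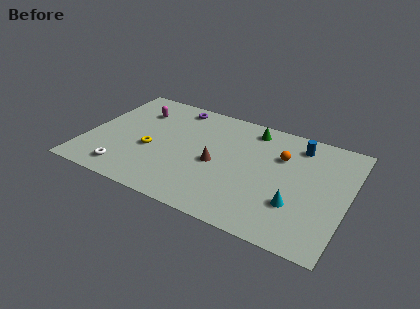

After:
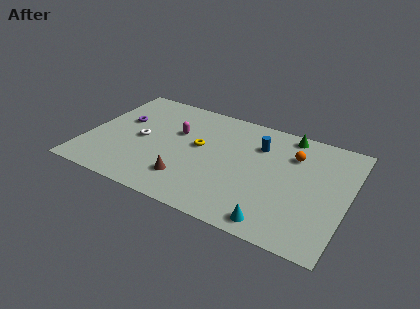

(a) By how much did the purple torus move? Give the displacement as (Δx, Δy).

(-3.0, -2.6)

The purple torus started near (4.9, 8.6) and ended near (1.9, 6.0).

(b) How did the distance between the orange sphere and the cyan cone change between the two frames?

+2.1

Before: roughly 3.9 units apart; after: 6.0. That's 2.1 units further apart.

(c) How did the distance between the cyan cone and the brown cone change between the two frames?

+0.4

They were about 5.2 units apart before and 5.6 after — 0.4 units further apart.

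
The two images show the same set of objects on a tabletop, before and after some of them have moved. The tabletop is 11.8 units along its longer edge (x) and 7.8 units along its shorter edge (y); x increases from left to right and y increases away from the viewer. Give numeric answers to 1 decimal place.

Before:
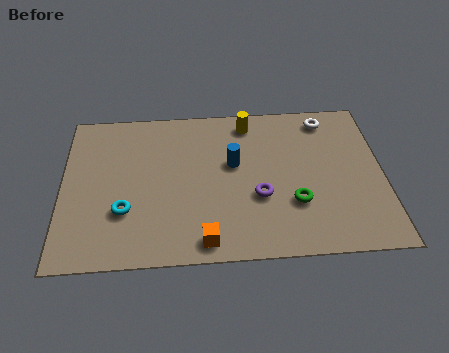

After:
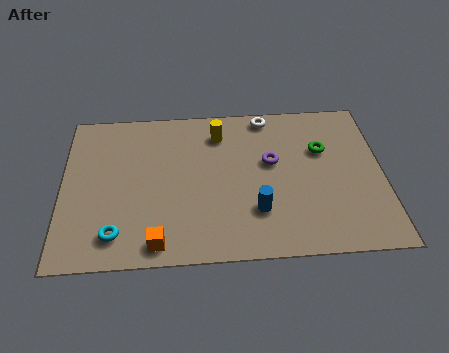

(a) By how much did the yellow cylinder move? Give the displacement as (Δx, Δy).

(-1.1, -0.5)

The yellow cylinder was at about (6.9, 6.7) and moved to about (5.8, 6.2).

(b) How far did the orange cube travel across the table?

1.7

The orange cube was near (5.2, 0.9) before and (3.5, 0.9) after, so it travelled √(1.7² + 0.0²) ≈ 1.7 units.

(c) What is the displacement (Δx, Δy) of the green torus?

(1.1, 2.6)

The green torus started near (8.5, 2.5) and ended near (9.6, 5.1).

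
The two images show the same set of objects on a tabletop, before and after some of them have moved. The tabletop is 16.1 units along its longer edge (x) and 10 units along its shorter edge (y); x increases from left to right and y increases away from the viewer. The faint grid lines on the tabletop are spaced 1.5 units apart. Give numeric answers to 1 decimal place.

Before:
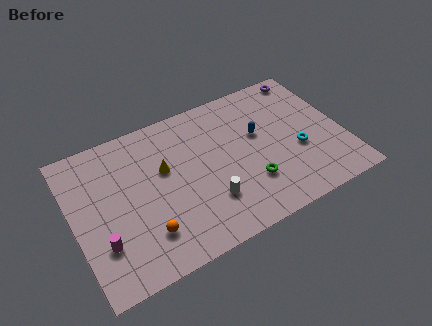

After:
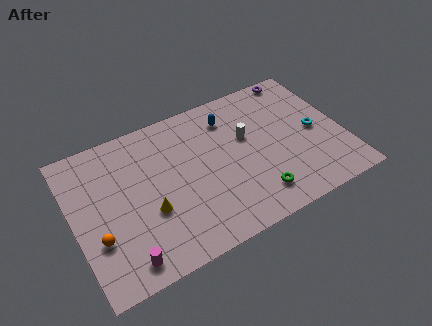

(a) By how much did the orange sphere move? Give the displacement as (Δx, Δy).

(-2.7, 0.9)

The orange sphere started near (3.9, 2.4) and ended near (1.2, 3.3).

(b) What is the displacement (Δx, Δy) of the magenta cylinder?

(1.1, -1.6)

The magenta cylinder started near (1.4, 2.9) and ended near (2.5, 1.3).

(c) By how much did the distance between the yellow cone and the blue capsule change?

+1.1

They were about 5.7 units apart before and 6.8 after — 1.1 units further apart.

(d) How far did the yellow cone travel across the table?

2.7

The yellow cone moved from about (5.5, 6.1) to (4.3, 3.7), a distance of √(1.2² + 2.4²) ≈ 2.7.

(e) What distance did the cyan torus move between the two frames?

1.5

The cyan torus moved from about (13.3, 3.9) to (14.5, 4.8), a distance of √(1.2² + 0.9²) ≈ 1.5.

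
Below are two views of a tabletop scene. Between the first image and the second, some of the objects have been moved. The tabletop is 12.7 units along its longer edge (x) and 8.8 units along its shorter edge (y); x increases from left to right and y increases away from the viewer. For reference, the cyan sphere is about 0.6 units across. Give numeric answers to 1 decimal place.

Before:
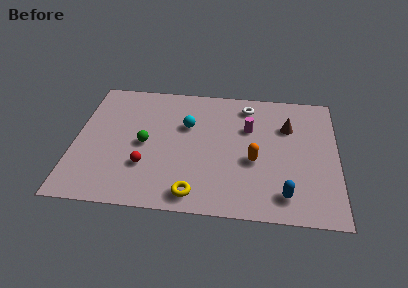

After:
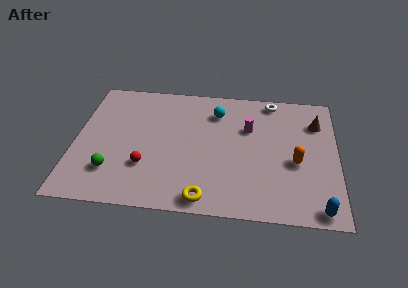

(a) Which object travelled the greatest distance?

the green sphere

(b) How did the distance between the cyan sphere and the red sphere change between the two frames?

+1.7

The distance was about 3.6 in the first image and 5.3 in the second, so they moved 1.7 units further apart.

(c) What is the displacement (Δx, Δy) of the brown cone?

(1.4, 0.4)

The brown cone started near (10.3, 6.1) and ended near (11.7, 6.5).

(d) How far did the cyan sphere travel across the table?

1.8

The cyan sphere was near (5.4, 5.7) before and (6.8, 6.8) after, so it travelled √(1.4² + 1.1²) ≈ 1.8 units.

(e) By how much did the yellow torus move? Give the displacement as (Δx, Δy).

(0.5, -0.2)

From the two frames, the yellow torus sits at roughly (5.9, 1.1) before and (6.4, 0.9) after.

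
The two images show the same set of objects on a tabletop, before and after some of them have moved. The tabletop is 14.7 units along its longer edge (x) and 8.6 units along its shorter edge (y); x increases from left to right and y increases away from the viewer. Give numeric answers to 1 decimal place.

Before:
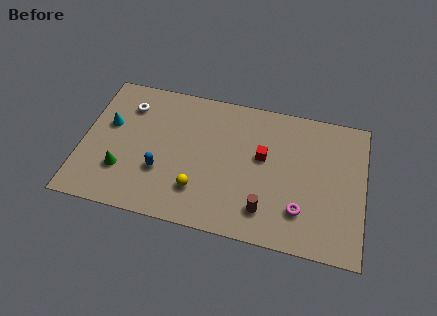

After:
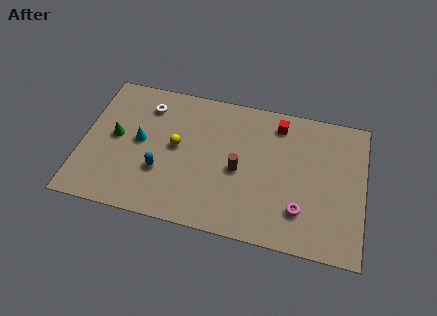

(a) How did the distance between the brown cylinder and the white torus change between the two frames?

-3.1

Before: roughly 8.9 units apart; after: 5.8. That's 3.1 units closer together.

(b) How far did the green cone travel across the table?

2.1

The green cone moved from about (2.2, 2.5) to (1.7, 4.5), a distance of √(0.5² + 2.0²) ≈ 2.1.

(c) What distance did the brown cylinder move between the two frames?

2.6

The brown cylinder was near (9.7, 1.8) before and (8.2, 3.9) after, so it travelled √(1.5² + 2.1²) ≈ 2.6 units.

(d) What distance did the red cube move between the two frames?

2.3

The red cube moved from about (9.4, 5.0) to (10.1, 7.2), a distance of √(0.7² + 2.2²) ≈ 2.3.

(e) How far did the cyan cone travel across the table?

1.8

The cyan cone was near (1.3, 5.2) before and (3.0, 4.5) after, so it travelled √(1.7² + 0.7²) ≈ 1.8 units.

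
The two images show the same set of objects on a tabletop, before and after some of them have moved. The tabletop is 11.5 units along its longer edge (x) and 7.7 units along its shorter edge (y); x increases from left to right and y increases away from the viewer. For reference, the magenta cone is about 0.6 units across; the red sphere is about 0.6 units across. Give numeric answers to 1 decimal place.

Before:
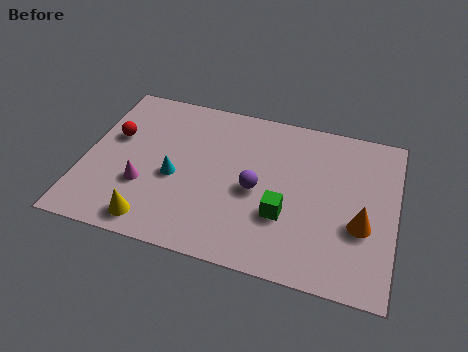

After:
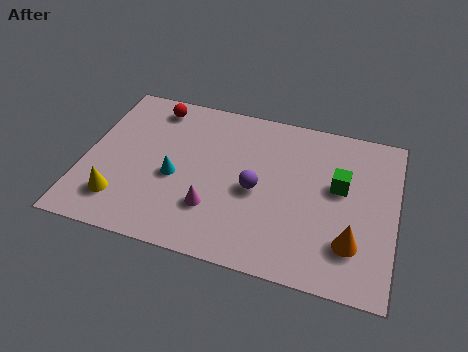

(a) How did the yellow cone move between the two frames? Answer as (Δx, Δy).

(-1.3, 0.7)

From the two frames, the yellow cone sits at roughly (2.8, 1.0) before and (1.5, 1.7) after.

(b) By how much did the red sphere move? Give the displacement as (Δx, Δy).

(1.3, 1.9)

The red sphere started near (1.0, 4.7) and ended near (2.3, 6.6).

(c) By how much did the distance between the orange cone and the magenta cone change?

-2.9

The distance was about 8.0 in the first image and 5.1 in the second, so they moved 2.9 units closer together.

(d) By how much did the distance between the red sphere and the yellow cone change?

+0.9

They were about 4.1 units apart before and 5.0 after — 0.9 units further apart.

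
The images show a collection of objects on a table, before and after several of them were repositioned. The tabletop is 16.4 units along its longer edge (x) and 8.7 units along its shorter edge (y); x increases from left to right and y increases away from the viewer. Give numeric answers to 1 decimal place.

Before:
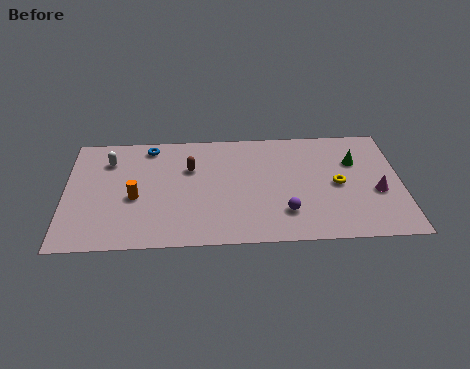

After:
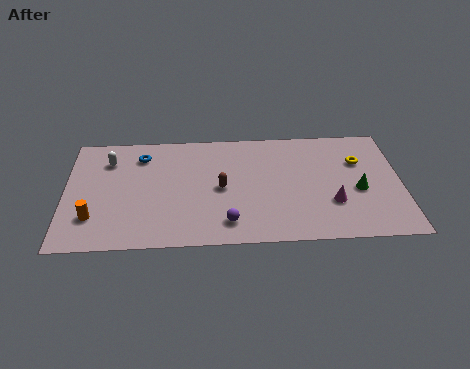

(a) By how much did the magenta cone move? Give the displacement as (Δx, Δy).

(-2.2, -0.7)

The magenta cone was at about (15.2, 3.5) and moved to about (13.0, 2.8).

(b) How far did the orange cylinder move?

2.4

The orange cylinder moved from about (3.4, 3.7) to (1.4, 2.3), a distance of √(2.0² + 1.4²) ≈ 2.4.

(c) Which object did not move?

the white capsule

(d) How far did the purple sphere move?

2.9

From (10.7, 2.2) to (7.9, 1.6), the purple sphere covered √(2.8² + 0.6²) ≈ 2.9 units.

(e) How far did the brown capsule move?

2.2

From (6.1, 5.8) to (7.6, 4.2), the brown capsule covered √(1.5² + 1.6²) ≈ 2.2 units.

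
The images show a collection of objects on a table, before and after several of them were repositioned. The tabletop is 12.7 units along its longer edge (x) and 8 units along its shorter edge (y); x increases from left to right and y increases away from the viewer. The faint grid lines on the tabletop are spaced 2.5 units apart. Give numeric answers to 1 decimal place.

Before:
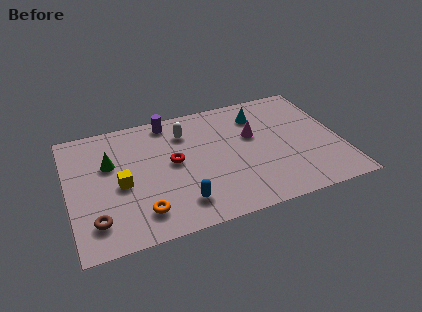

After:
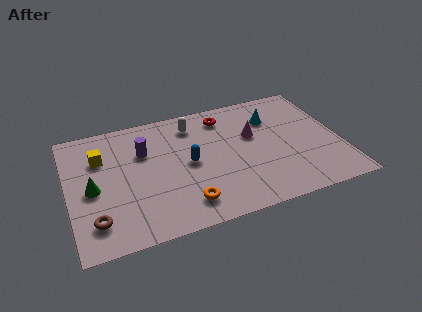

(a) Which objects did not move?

the brown torus and the magenta cone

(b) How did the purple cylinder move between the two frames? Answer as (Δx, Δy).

(-1.3, -1.7)

The purple cylinder started near (4.9, 7.1) and ended near (3.6, 5.4).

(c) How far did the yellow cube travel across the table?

2.2

From (2.4, 3.6) to (1.6, 5.6), the yellow cube covered √(0.8² + 2.0²) ≈ 2.2 units.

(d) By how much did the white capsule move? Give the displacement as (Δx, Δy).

(0.4, 0.4)

The white capsule was at about (5.6, 6.1) and moved to about (6.0, 6.5).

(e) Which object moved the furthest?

the red torus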